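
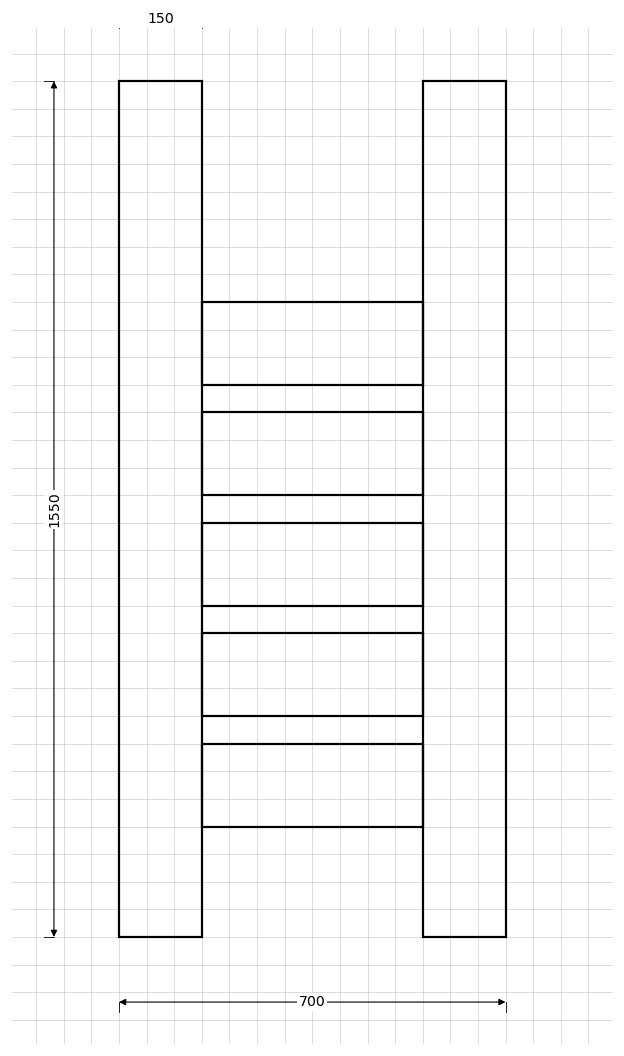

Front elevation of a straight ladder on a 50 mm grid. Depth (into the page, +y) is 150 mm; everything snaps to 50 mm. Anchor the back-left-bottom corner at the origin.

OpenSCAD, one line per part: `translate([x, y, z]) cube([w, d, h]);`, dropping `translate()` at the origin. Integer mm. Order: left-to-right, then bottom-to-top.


cube([150, 150, 1550]);
translate([150, 0, 200]) cube([400, 150, 150]);
translate([150, 0, 400]) cube([400, 150, 150]);
translate([150, 0, 600]) cube([400, 150, 150]);
translate([150, 0, 800]) cube([400, 150, 150]);
translate([150, 0, 1000]) cube([400, 150, 150]);
translate([550, 0, 0]) cube([150, 150, 1550]);


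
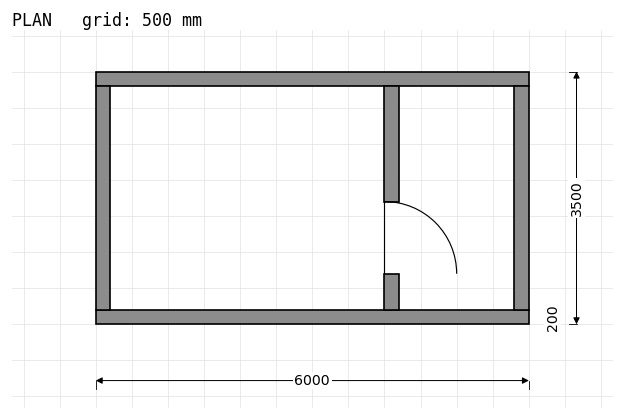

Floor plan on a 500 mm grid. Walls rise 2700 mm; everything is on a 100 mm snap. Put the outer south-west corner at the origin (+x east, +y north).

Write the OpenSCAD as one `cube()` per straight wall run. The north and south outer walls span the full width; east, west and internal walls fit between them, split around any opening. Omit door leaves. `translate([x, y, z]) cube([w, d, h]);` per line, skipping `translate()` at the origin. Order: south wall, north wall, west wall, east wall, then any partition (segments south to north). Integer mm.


cube([6000, 200, 2700]);
translate([0, 3300, 0]) cube([6000, 200, 2700]);
translate([0, 200, 0]) cube([200, 3100, 2700]);
translate([5800, 200, 0]) cube([200, 3100, 2700]);
translate([4000, 200, 0]) cube([200, 500, 2700]);
translate([4000, 1700, 0]) cube([200, 1600, 2700]);


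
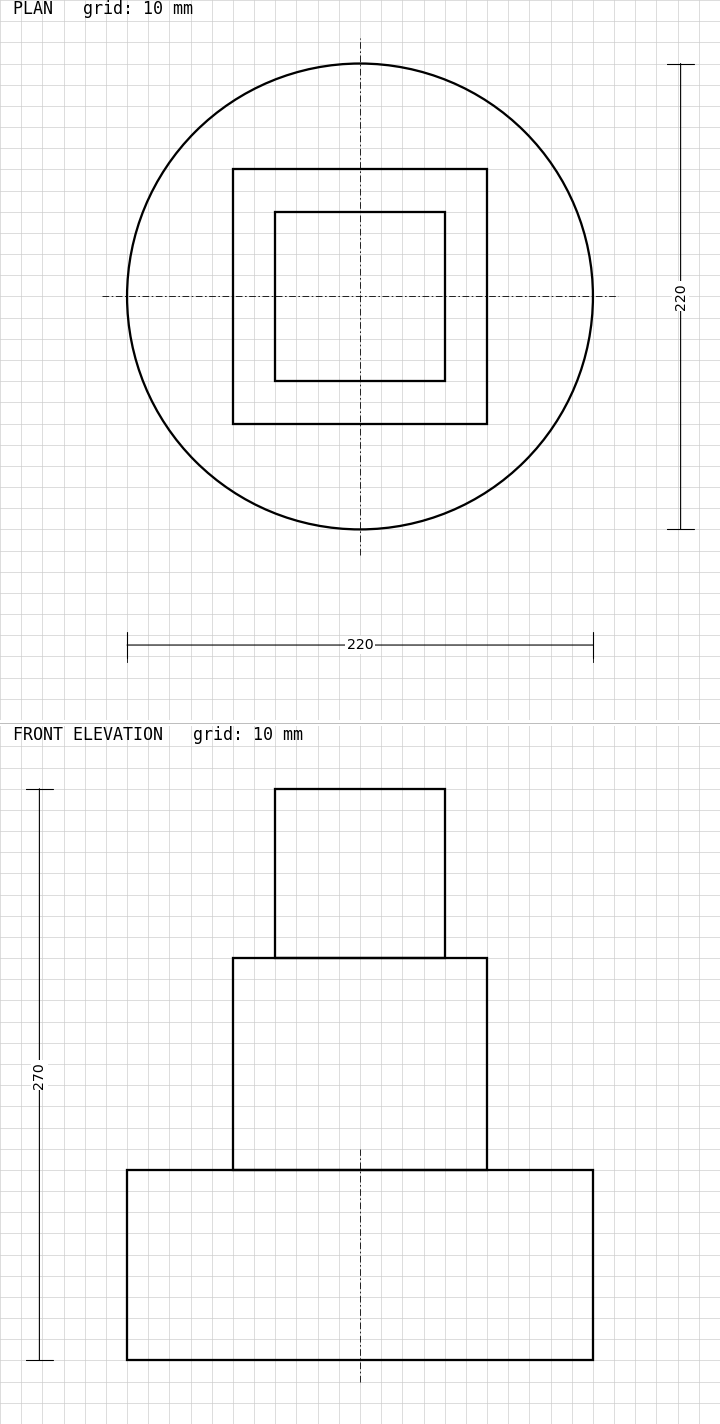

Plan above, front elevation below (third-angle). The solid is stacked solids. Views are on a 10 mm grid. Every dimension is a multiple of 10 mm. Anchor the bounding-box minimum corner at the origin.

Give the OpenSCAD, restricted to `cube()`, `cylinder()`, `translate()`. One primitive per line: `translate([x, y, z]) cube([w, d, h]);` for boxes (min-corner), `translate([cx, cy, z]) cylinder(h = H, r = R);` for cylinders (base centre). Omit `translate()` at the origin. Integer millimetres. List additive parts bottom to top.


translate([110, 110, 0]) cylinder(h = 90, r = 110);
translate([50, 50, 90]) cube([120, 120, 100]);
translate([70, 70, 190]) cube([80, 80, 80]);


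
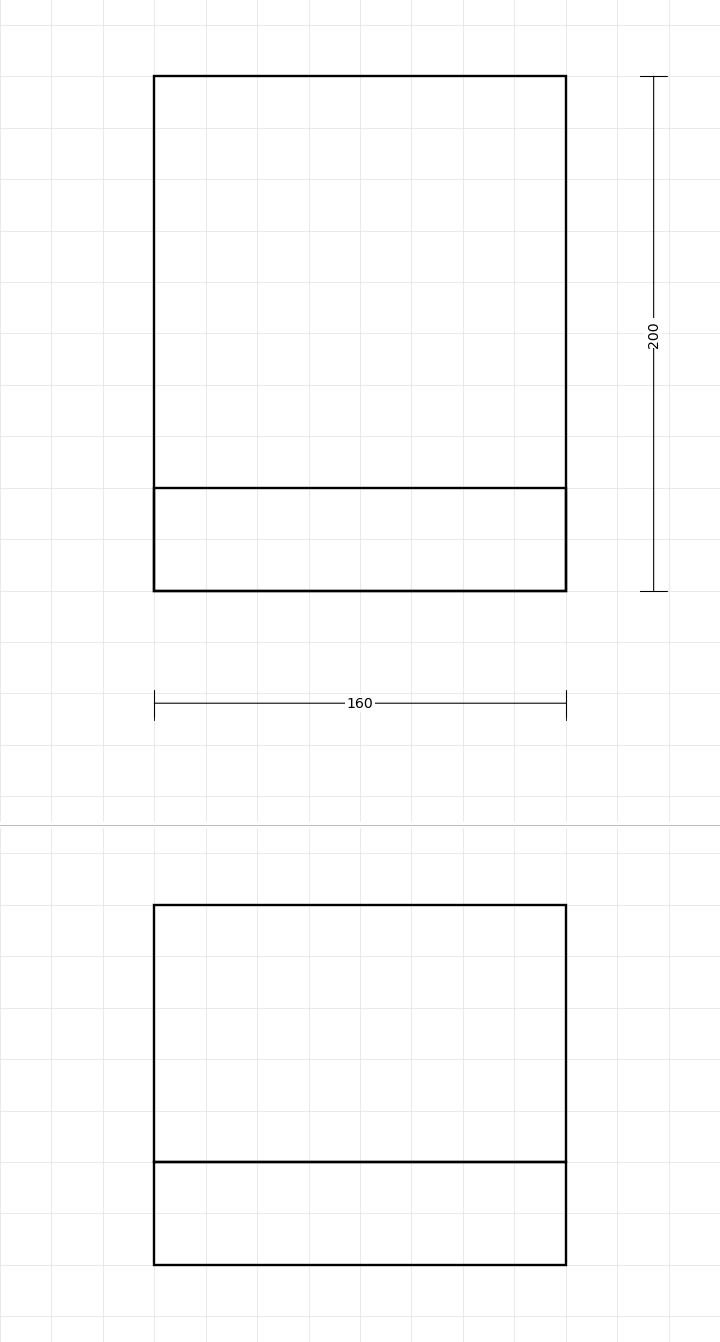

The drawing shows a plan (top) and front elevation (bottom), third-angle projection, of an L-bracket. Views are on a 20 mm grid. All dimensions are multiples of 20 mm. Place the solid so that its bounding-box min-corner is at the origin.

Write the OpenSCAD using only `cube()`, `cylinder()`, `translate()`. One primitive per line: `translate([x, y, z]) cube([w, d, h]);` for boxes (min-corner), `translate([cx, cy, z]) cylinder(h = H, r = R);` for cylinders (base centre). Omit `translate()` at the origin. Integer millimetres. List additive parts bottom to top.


cube([160, 200, 40]);
translate([0, 0, 40]) cube([160, 40, 100]);


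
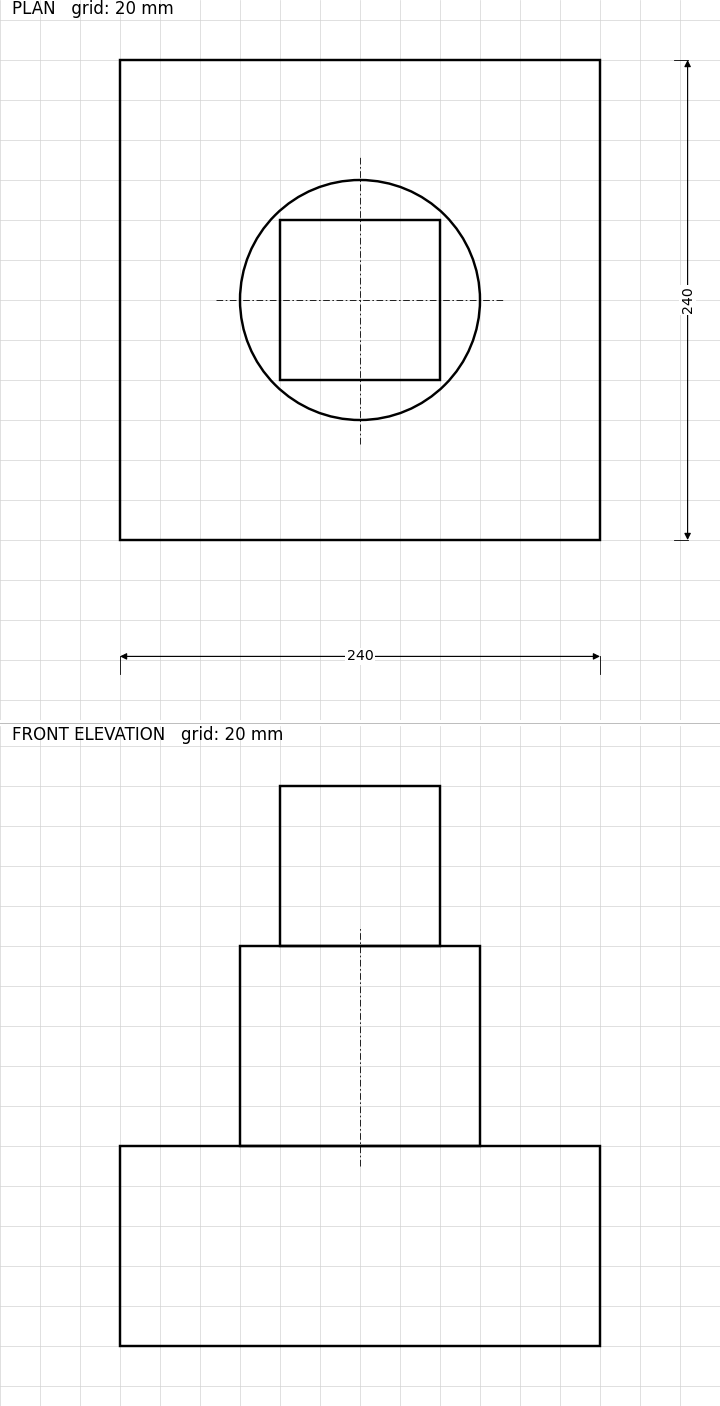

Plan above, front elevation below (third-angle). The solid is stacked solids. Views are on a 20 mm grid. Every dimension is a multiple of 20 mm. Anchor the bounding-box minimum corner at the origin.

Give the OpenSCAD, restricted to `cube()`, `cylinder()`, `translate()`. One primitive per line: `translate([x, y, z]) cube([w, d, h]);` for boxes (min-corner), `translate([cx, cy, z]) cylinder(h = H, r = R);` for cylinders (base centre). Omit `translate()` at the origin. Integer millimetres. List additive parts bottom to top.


cube([240, 240, 100]);
translate([120, 120, 100]) cylinder(h = 100, r = 60);
translate([80, 80, 200]) cube([80, 80, 80]);


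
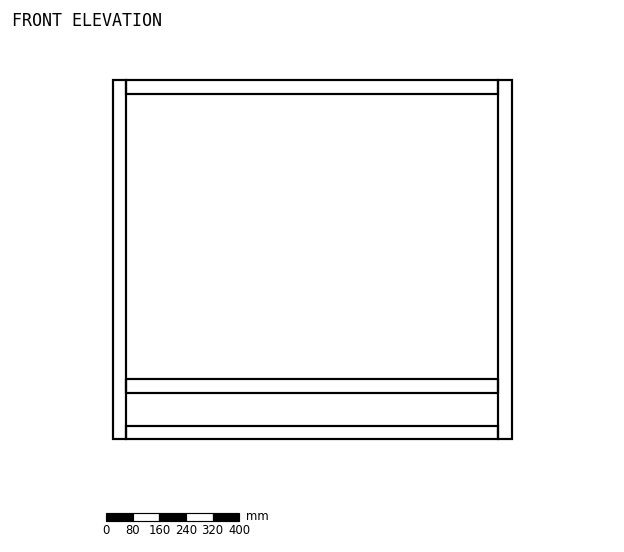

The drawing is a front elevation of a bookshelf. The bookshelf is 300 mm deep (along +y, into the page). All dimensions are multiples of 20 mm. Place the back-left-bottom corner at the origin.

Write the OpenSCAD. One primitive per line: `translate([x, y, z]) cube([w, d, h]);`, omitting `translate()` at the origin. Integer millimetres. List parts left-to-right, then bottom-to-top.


cube([40, 300, 1080]);
translate([40, 0, 0]) cube([1120, 300, 40]);
translate([40, 0, 140]) cube([1120, 300, 40]);
translate([40, 0, 1040]) cube([1120, 300, 40]);
translate([1160, 0, 0]) cube([40, 300, 1080]);


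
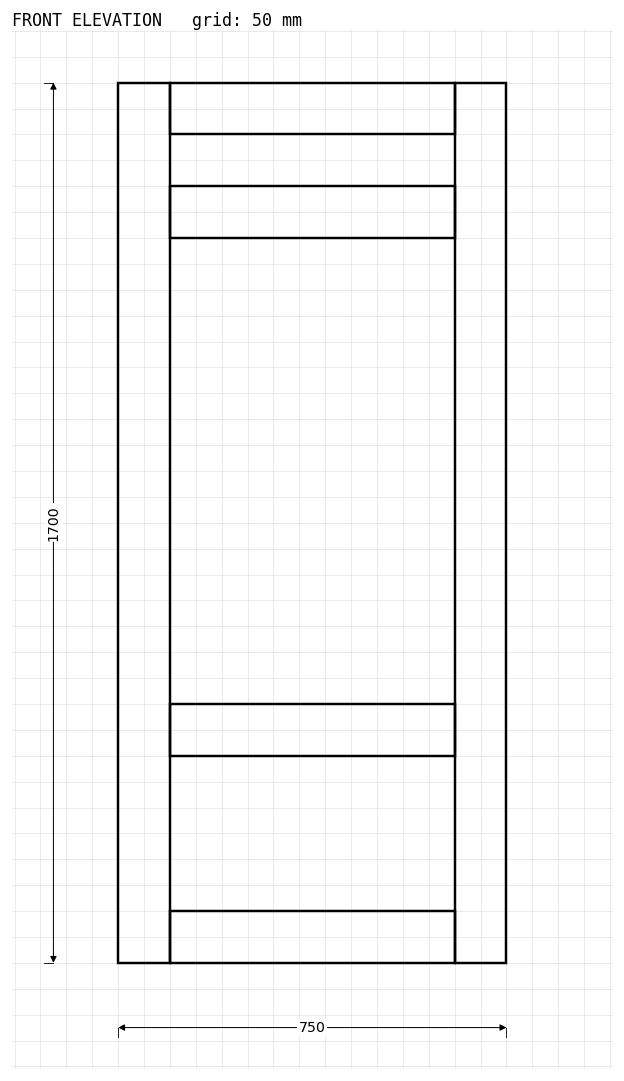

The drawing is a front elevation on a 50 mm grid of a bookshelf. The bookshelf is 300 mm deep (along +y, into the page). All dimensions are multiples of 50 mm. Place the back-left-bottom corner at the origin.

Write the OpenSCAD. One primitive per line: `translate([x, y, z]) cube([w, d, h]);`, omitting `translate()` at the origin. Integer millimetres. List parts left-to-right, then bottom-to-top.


cube([100, 300, 1700]);
translate([100, 0, 0]) cube([550, 300, 100]);
translate([100, 0, 400]) cube([550, 300, 100]);
translate([100, 0, 1400]) cube([550, 300, 100]);
translate([100, 0, 1600]) cube([550, 300, 100]);
translate([650, 0, 0]) cube([100, 300, 1700]);


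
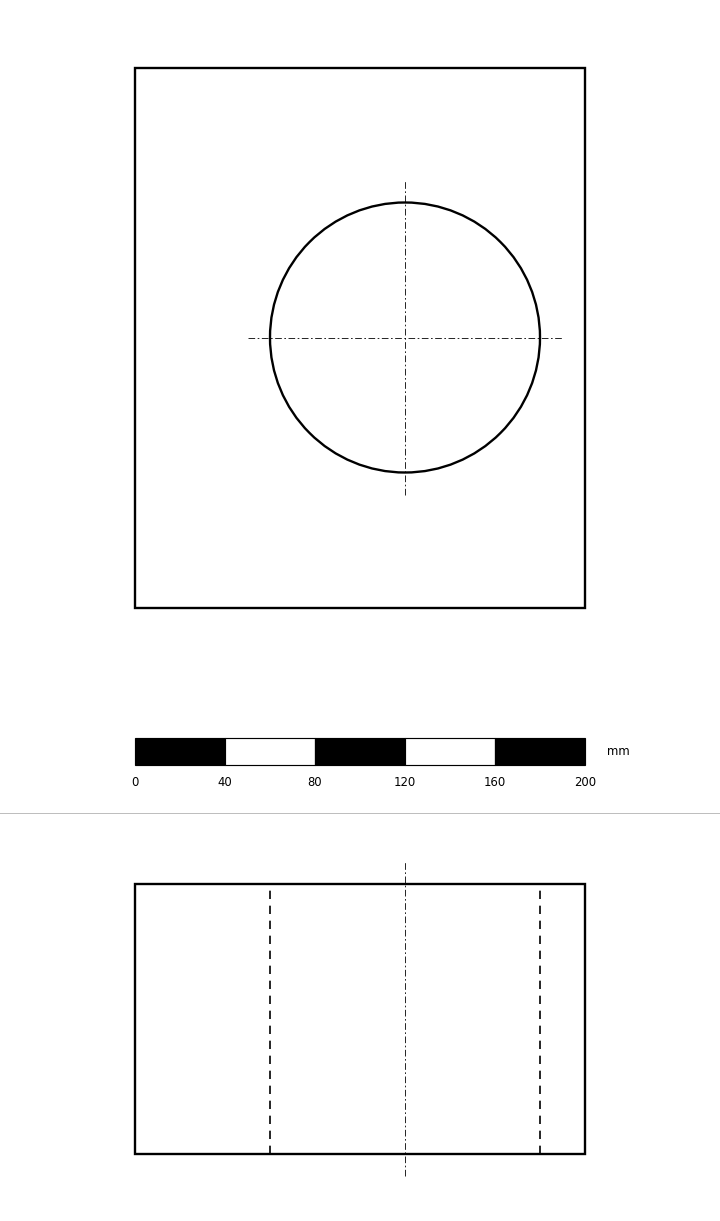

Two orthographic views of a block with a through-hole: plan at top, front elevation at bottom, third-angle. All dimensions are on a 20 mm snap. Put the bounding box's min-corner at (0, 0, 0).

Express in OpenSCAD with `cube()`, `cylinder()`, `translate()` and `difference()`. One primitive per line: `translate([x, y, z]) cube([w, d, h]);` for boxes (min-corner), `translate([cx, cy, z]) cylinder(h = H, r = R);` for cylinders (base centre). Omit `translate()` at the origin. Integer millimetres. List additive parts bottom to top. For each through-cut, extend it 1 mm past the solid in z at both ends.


difference() {
  cube([200, 240, 120]);
  translate([120, 120, -1]) cylinder(h = 122, r = 60);
}


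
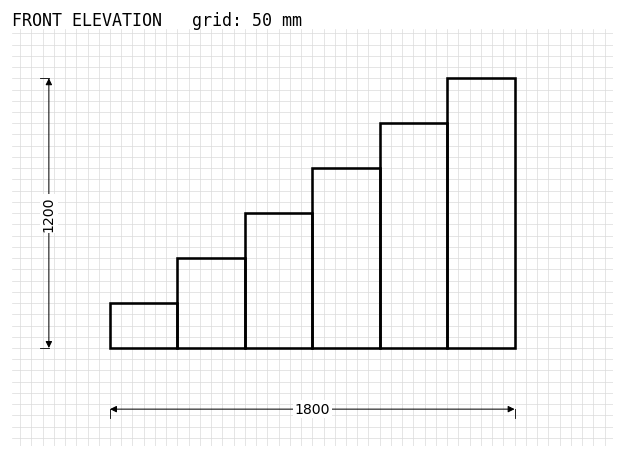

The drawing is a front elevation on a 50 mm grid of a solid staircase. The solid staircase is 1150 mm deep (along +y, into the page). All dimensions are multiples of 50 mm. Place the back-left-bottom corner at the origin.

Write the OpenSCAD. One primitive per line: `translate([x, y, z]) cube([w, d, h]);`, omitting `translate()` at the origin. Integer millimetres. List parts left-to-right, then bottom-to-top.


cube([300, 1150, 200]);
translate([300, 0, 0]) cube([300, 1150, 400]);
translate([600, 0, 0]) cube([300, 1150, 600]);
translate([900, 0, 0]) cube([300, 1150, 800]);
translate([1200, 0, 0]) cube([300, 1150, 1000]);
translate([1500, 0, 0]) cube([300, 1150, 1200]);


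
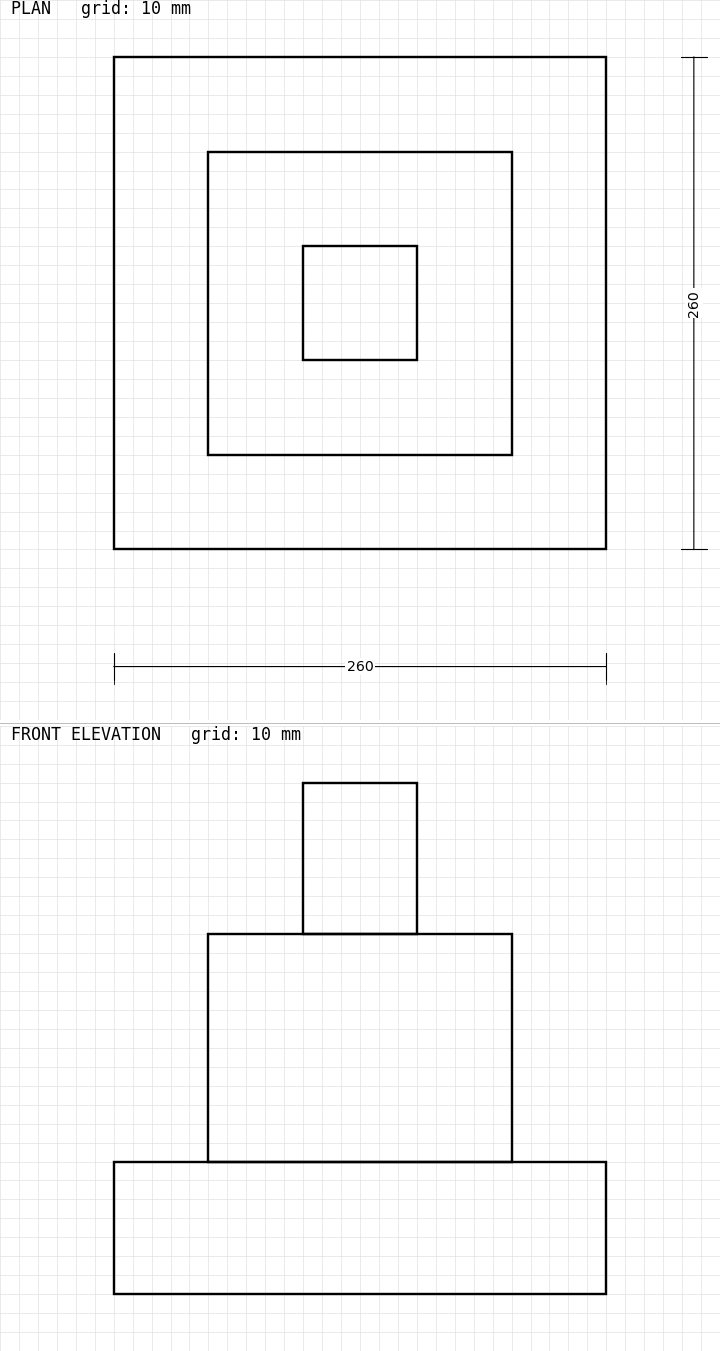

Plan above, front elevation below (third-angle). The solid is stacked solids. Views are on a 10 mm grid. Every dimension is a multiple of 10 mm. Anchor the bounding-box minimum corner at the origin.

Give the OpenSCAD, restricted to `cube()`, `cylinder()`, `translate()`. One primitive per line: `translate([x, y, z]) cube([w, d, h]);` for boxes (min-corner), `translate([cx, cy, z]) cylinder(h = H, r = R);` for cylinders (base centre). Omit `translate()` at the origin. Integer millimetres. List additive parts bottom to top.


cube([260, 260, 70]);
translate([50, 50, 70]) cube([160, 160, 120]);
translate([100, 100, 190]) cube([60, 60, 80]);


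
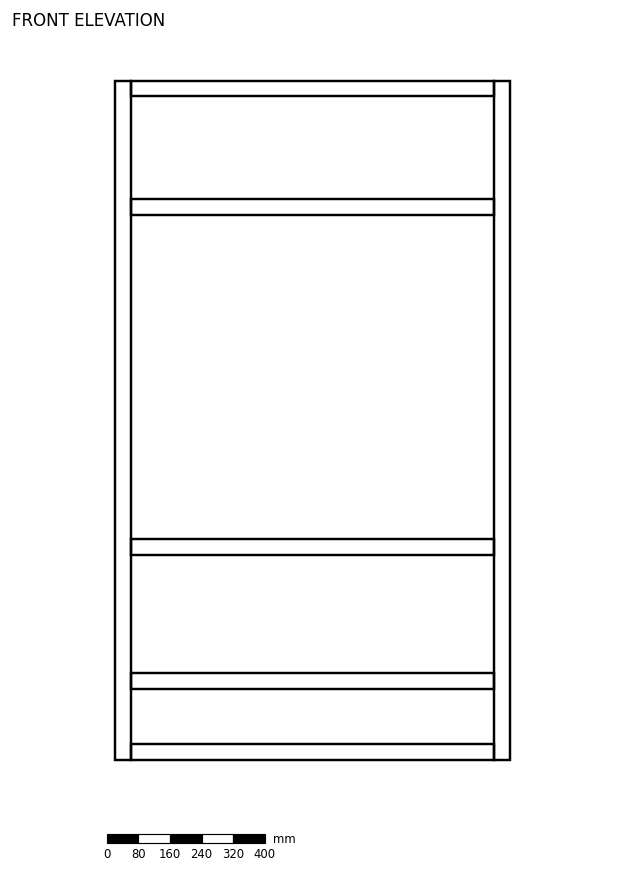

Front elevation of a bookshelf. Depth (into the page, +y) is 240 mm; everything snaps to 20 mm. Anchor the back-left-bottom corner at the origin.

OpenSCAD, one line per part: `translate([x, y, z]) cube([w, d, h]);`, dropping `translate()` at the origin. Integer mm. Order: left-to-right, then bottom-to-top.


cube([40, 240, 1720]);
translate([40, 0, 0]) cube([920, 240, 40]);
translate([40, 0, 180]) cube([920, 240, 40]);
translate([40, 0, 520]) cube([920, 240, 40]);
translate([40, 0, 1380]) cube([920, 240, 40]);
translate([40, 0, 1680]) cube([920, 240, 40]);
translate([960, 0, 0]) cube([40, 240, 1720]);


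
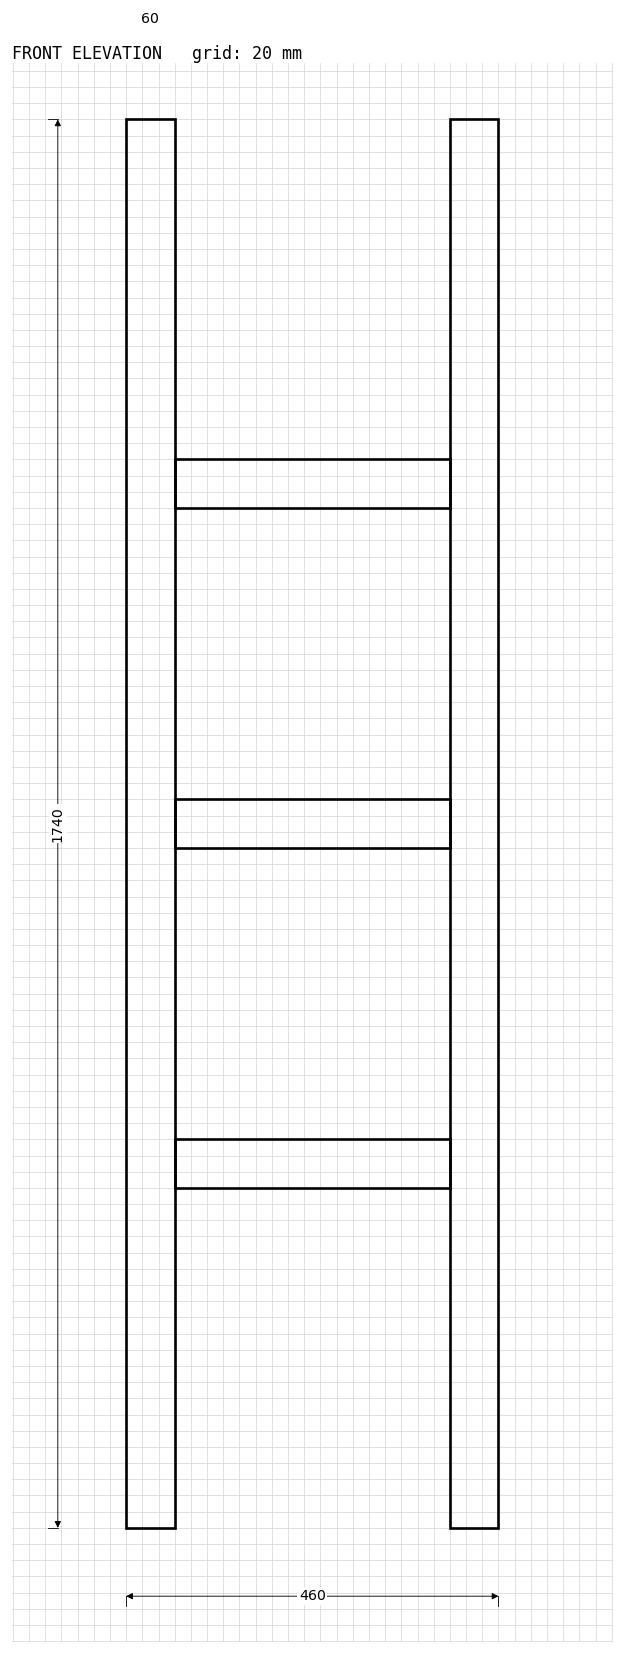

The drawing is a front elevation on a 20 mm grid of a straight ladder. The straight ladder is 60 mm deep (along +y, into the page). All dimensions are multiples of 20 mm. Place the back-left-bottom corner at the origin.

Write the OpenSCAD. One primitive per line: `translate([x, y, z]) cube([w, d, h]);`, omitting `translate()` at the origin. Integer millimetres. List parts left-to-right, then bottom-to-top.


cube([60, 60, 1740]);
translate([60, 0, 420]) cube([340, 60, 60]);
translate([60, 0, 840]) cube([340, 60, 60]);
translate([60, 0, 1260]) cube([340, 60, 60]);
translate([400, 0, 0]) cube([60, 60, 1740]);


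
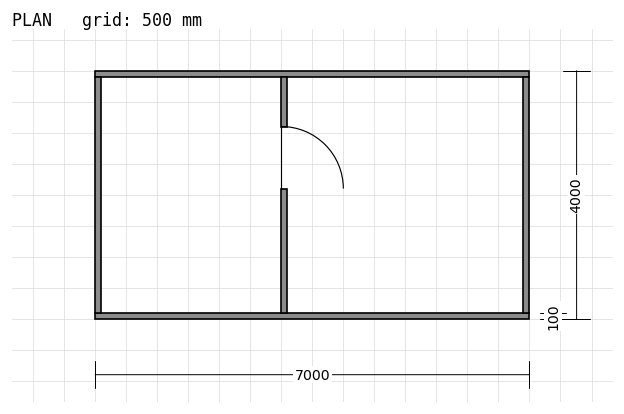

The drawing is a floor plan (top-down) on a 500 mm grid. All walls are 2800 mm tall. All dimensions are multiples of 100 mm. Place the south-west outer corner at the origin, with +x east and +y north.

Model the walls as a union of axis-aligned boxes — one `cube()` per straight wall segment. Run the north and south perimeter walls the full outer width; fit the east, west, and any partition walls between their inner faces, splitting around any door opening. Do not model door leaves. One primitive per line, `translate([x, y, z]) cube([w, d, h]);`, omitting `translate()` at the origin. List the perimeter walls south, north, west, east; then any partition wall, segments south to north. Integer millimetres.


cube([7000, 100, 2800]);
translate([0, 3900, 0]) cube([7000, 100, 2800]);
translate([0, 100, 0]) cube([100, 3800, 2800]);
translate([6900, 100, 0]) cube([100, 3800, 2800]);
translate([3000, 100, 0]) cube([100, 2000, 2800]);
translate([3000, 3100, 0]) cube([100, 800, 2800]);


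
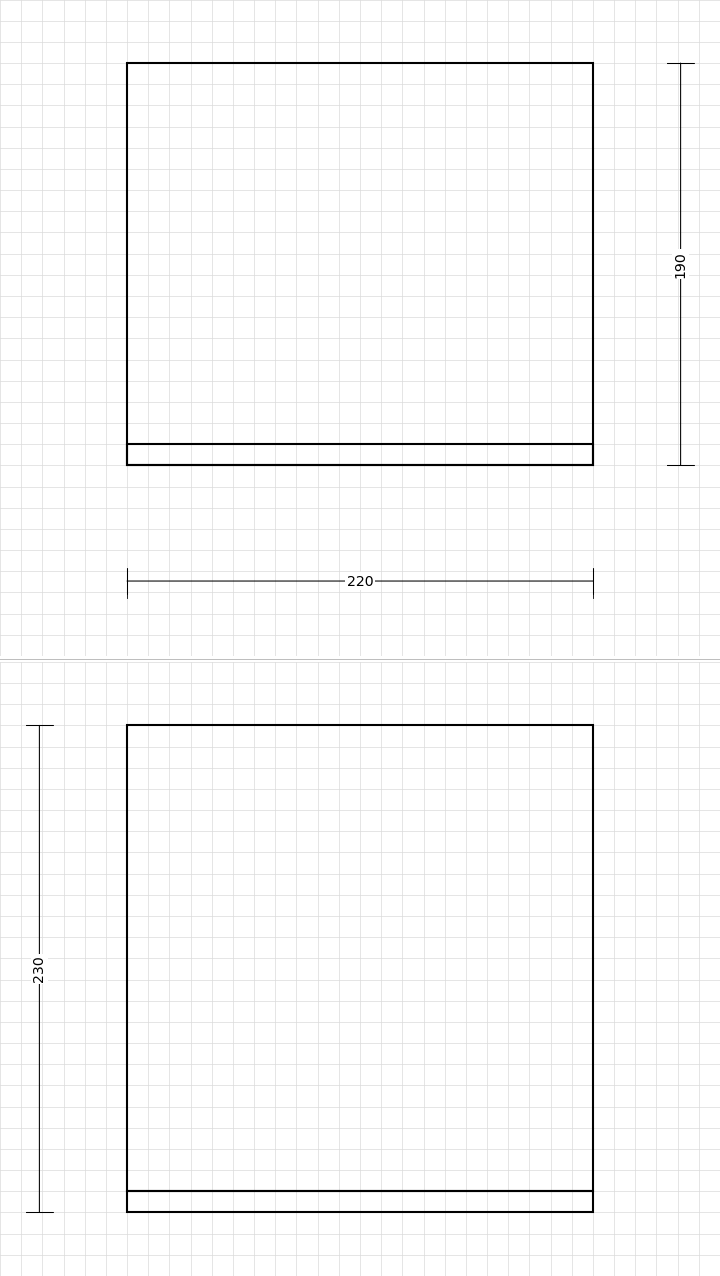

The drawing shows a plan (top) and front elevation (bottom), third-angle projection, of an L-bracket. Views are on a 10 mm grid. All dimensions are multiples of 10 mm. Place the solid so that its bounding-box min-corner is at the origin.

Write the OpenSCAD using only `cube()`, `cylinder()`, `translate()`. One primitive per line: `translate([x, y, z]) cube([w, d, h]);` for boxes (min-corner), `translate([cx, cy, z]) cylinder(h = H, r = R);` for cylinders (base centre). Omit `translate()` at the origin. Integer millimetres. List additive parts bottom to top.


cube([220, 190, 10]);
translate([0, 0, 10]) cube([220, 10, 220]);


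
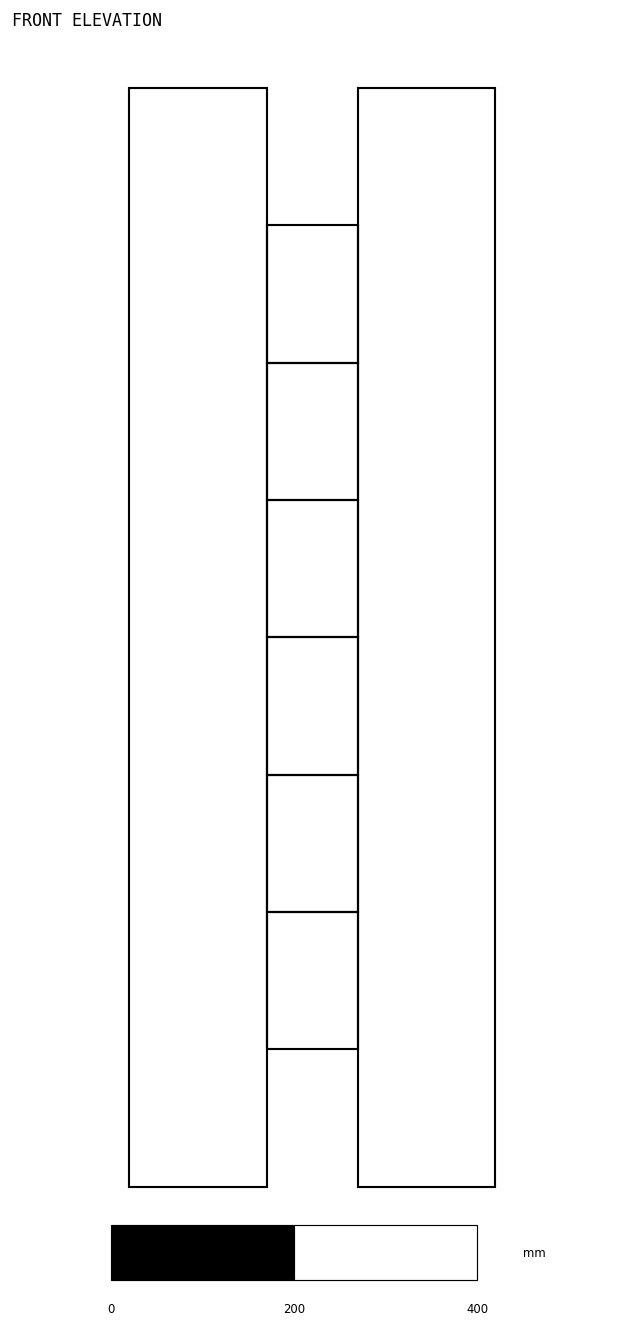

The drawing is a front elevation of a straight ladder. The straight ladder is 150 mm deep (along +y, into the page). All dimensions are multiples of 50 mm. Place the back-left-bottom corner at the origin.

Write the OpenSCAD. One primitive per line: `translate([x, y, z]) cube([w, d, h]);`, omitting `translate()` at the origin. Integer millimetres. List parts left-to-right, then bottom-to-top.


cube([150, 150, 1200]);
translate([150, 0, 150]) cube([100, 150, 150]);
translate([150, 0, 300]) cube([100, 150, 150]);
translate([150, 0, 450]) cube([100, 150, 150]);
translate([150, 0, 600]) cube([100, 150, 150]);
translate([150, 0, 750]) cube([100, 150, 150]);
translate([150, 0, 900]) cube([100, 150, 150]);
translate([250, 0, 0]) cube([150, 150, 1200]);


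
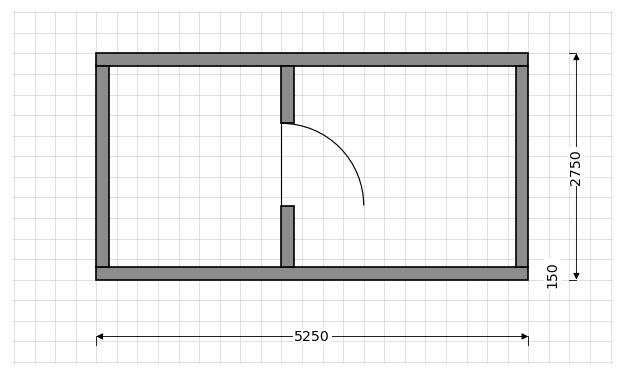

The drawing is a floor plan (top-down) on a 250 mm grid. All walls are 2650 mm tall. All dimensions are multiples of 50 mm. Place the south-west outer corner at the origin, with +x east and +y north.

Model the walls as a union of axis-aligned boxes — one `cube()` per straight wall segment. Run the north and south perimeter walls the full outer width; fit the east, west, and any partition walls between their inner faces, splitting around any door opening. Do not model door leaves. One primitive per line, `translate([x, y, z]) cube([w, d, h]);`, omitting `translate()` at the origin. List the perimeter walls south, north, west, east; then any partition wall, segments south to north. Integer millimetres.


cube([5250, 150, 2650]);
translate([0, 2600, 0]) cube([5250, 150, 2650]);
translate([0, 150, 0]) cube([150, 2450, 2650]);
translate([5100, 150, 0]) cube([150, 2450, 2650]);
translate([2250, 150, 0]) cube([150, 750, 2650]);
translate([2250, 1900, 0]) cube([150, 700, 2650]);


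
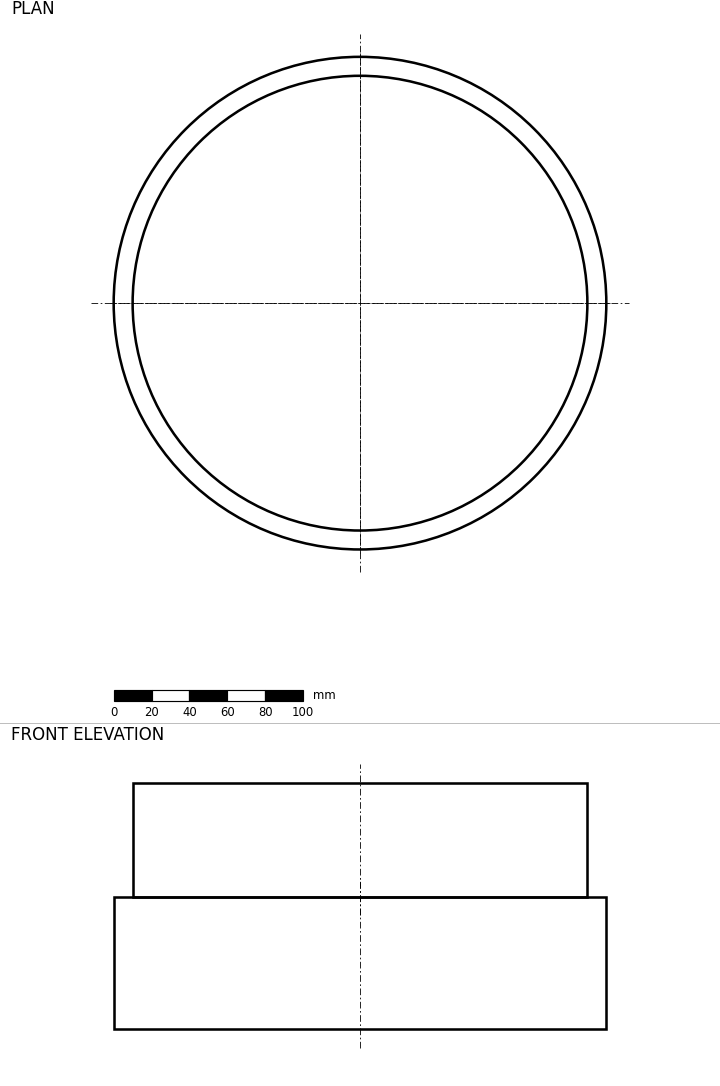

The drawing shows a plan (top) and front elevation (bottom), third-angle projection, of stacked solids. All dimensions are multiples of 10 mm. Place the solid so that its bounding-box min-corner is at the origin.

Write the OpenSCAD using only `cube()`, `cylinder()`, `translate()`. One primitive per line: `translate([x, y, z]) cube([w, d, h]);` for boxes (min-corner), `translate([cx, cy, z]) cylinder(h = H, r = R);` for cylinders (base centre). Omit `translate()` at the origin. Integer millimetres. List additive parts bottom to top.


translate([130, 130, 0]) cylinder(h = 70, r = 130);
translate([130, 130, 70]) cylinder(h = 60, r = 120);


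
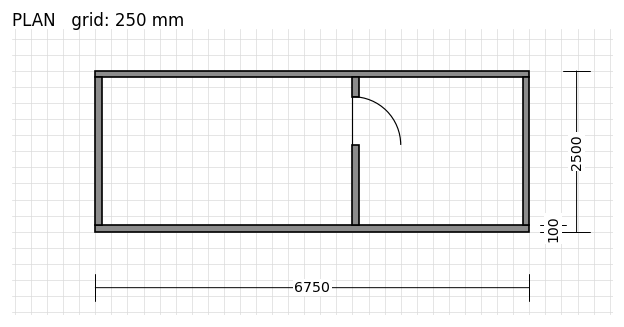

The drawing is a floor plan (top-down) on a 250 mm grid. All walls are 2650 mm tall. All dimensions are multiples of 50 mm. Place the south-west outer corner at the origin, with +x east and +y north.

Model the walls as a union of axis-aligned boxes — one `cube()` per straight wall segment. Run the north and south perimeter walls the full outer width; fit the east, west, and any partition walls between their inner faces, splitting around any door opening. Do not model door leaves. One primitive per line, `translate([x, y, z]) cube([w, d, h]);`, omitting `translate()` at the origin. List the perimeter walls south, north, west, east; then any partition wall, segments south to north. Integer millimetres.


cube([6750, 100, 2650]);
translate([0, 2400, 0]) cube([6750, 100, 2650]);
translate([0, 100, 0]) cube([100, 2300, 2650]);
translate([6650, 100, 0]) cube([100, 2300, 2650]);
translate([4000, 100, 0]) cube([100, 1250, 2650]);
translate([4000, 2100, 0]) cube([100, 300, 2650]);


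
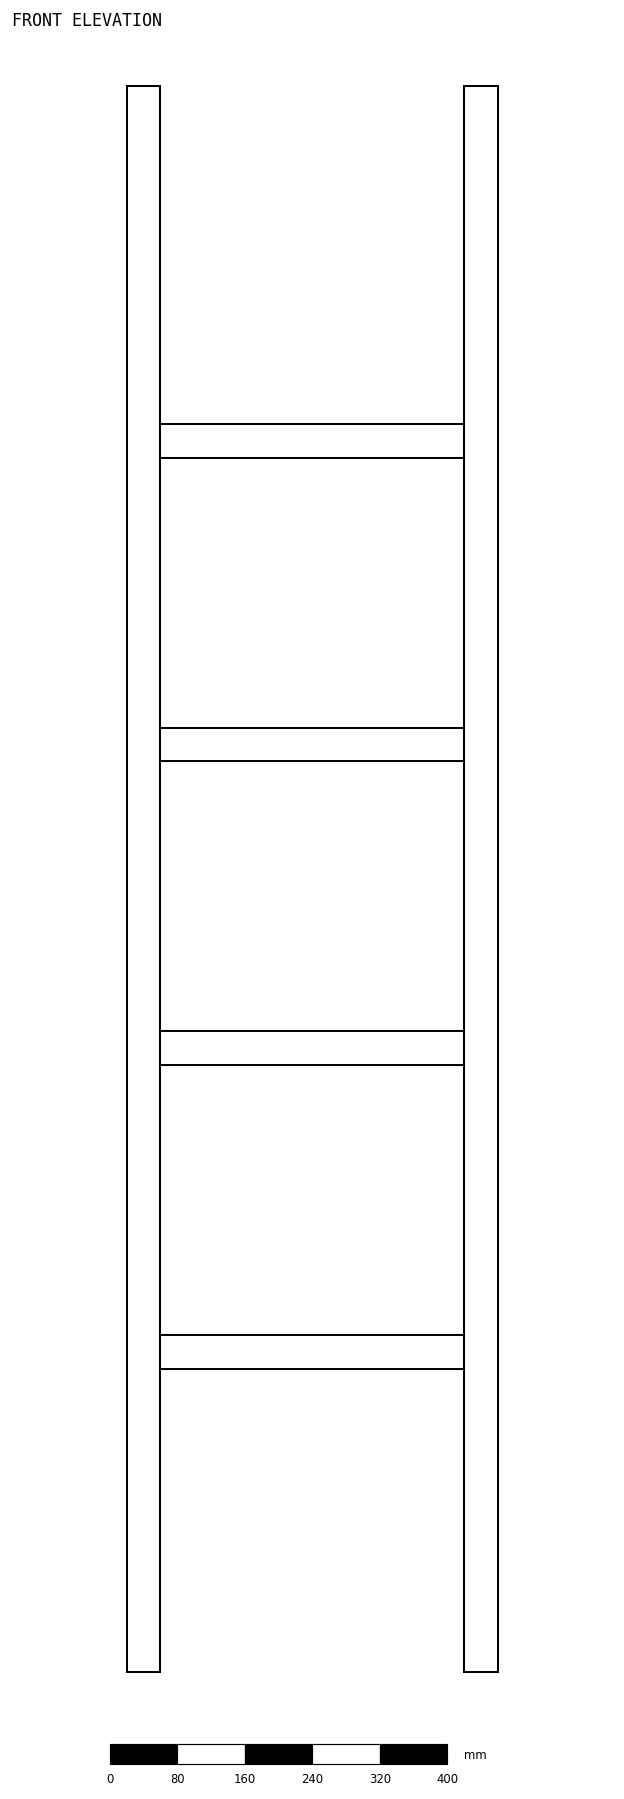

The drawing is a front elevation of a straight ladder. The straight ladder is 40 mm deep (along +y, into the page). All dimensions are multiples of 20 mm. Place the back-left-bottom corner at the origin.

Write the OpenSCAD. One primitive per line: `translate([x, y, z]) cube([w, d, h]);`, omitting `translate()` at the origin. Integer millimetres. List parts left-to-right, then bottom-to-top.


cube([40, 40, 1880]);
translate([40, 0, 360]) cube([360, 40, 40]);
translate([40, 0, 720]) cube([360, 40, 40]);
translate([40, 0, 1080]) cube([360, 40, 40]);
translate([40, 0, 1440]) cube([360, 40, 40]);
translate([400, 0, 0]) cube([40, 40, 1880]);


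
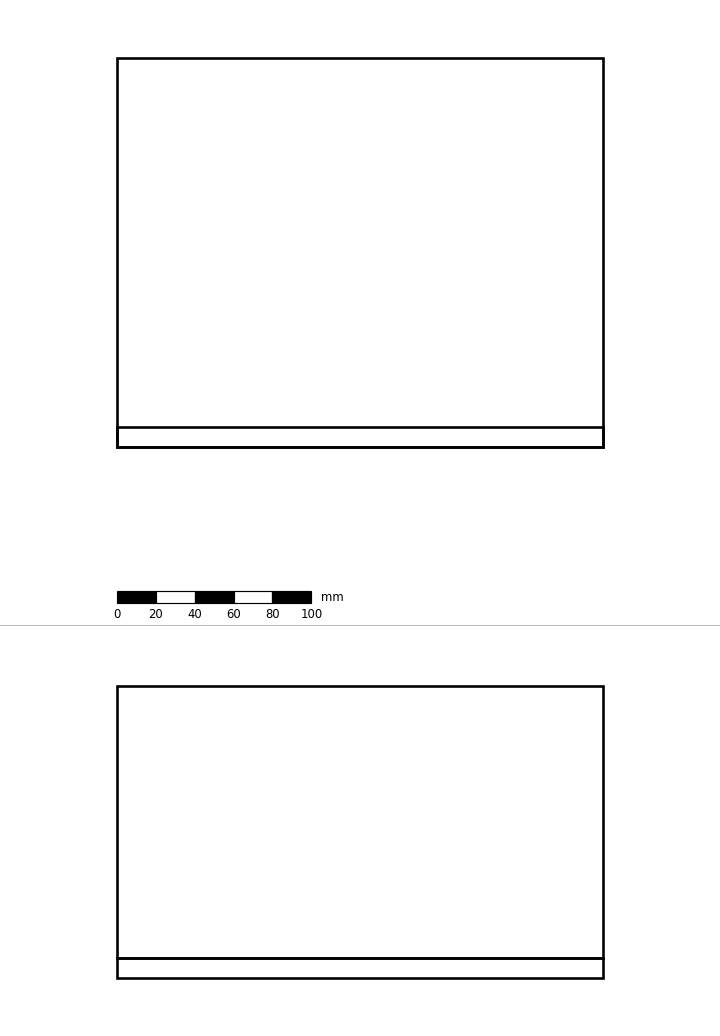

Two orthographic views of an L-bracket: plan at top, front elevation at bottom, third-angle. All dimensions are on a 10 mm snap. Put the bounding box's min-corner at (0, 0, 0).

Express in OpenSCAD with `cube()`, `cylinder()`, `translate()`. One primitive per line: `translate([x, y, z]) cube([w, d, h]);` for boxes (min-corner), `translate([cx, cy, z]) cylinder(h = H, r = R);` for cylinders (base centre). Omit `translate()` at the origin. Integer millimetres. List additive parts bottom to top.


cube([250, 200, 10]);
translate([0, 0, 10]) cube([250, 10, 140]);


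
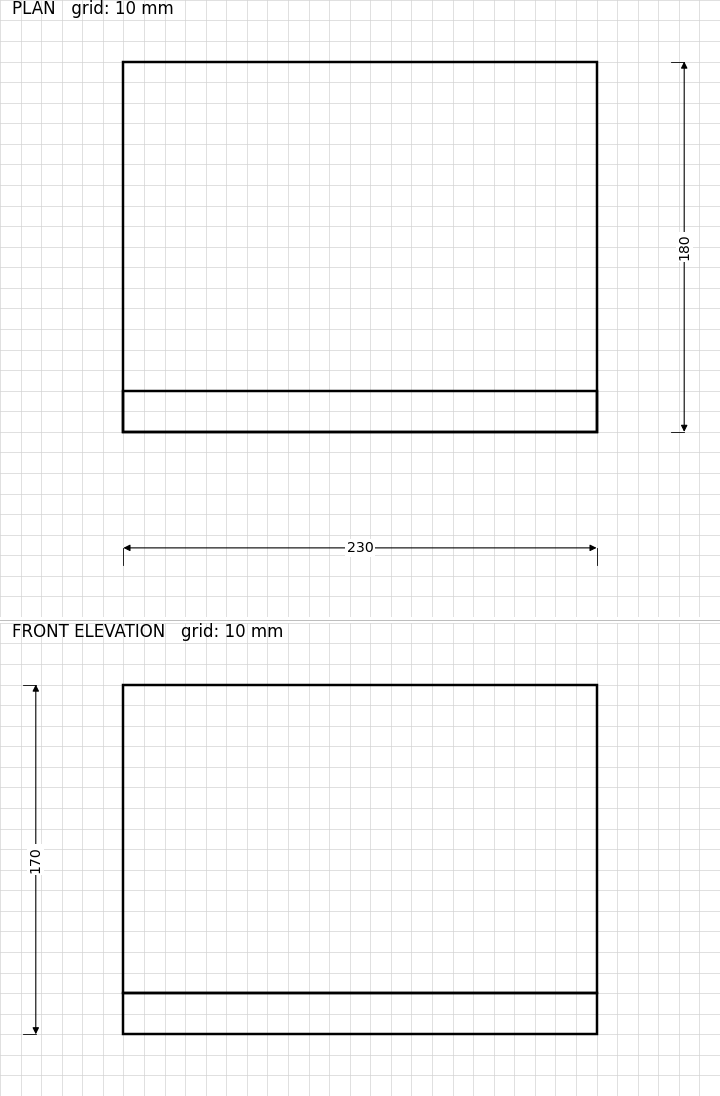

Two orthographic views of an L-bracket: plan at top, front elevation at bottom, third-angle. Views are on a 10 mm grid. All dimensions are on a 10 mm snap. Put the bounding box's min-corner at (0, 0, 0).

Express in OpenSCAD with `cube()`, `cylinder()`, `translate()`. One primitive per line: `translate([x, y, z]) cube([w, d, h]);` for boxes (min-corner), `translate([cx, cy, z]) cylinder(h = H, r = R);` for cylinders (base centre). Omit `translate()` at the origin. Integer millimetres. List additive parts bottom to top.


cube([230, 180, 20]);
translate([0, 0, 20]) cube([230, 20, 150]);


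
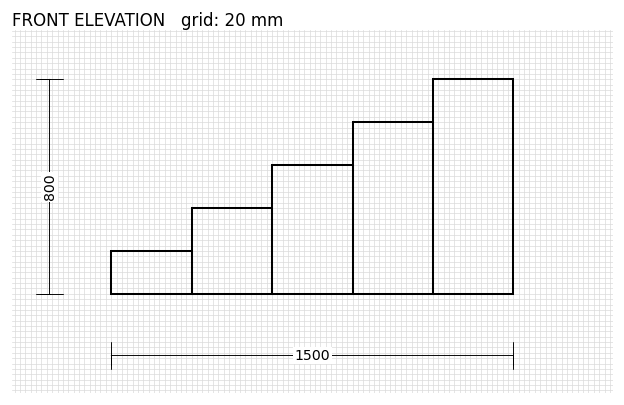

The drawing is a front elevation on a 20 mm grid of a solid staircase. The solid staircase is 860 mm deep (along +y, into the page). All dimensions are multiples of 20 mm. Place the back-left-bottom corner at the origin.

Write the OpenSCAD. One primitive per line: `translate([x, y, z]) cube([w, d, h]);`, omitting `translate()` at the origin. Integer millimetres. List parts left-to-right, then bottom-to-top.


cube([300, 860, 160]);
translate([300, 0, 0]) cube([300, 860, 320]);
translate([600, 0, 0]) cube([300, 860, 480]);
translate([900, 0, 0]) cube([300, 860, 640]);
translate([1200, 0, 0]) cube([300, 860, 800]);


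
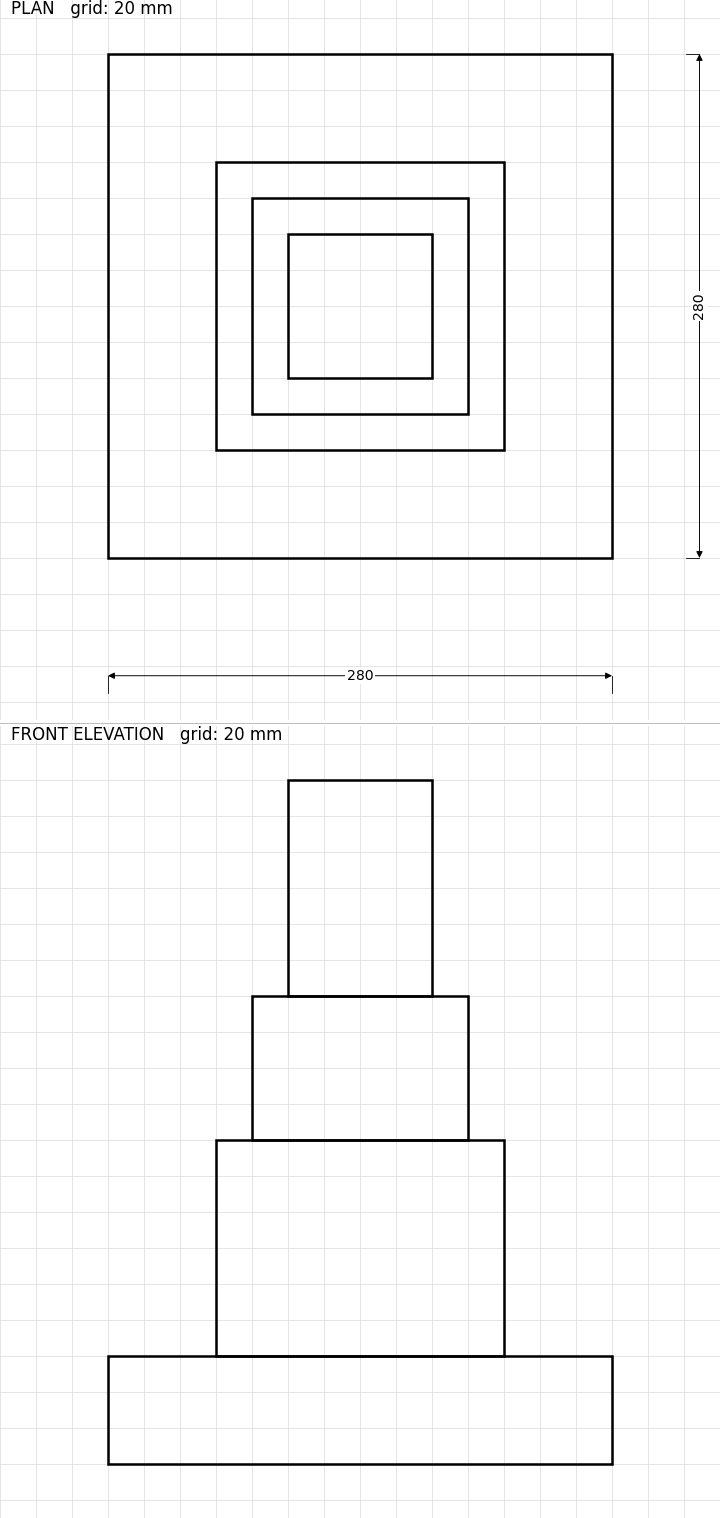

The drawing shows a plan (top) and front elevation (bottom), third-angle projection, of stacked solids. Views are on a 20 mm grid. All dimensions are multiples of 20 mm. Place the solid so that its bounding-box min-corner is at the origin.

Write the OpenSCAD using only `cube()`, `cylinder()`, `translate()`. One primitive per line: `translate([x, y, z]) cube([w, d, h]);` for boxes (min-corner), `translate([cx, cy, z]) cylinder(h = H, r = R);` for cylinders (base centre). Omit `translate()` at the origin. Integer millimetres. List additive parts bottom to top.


cube([280, 280, 60]);
translate([60, 60, 60]) cube([160, 160, 120]);
translate([80, 80, 180]) cube([120, 120, 80]);
translate([100, 100, 260]) cube([80, 80, 120]);


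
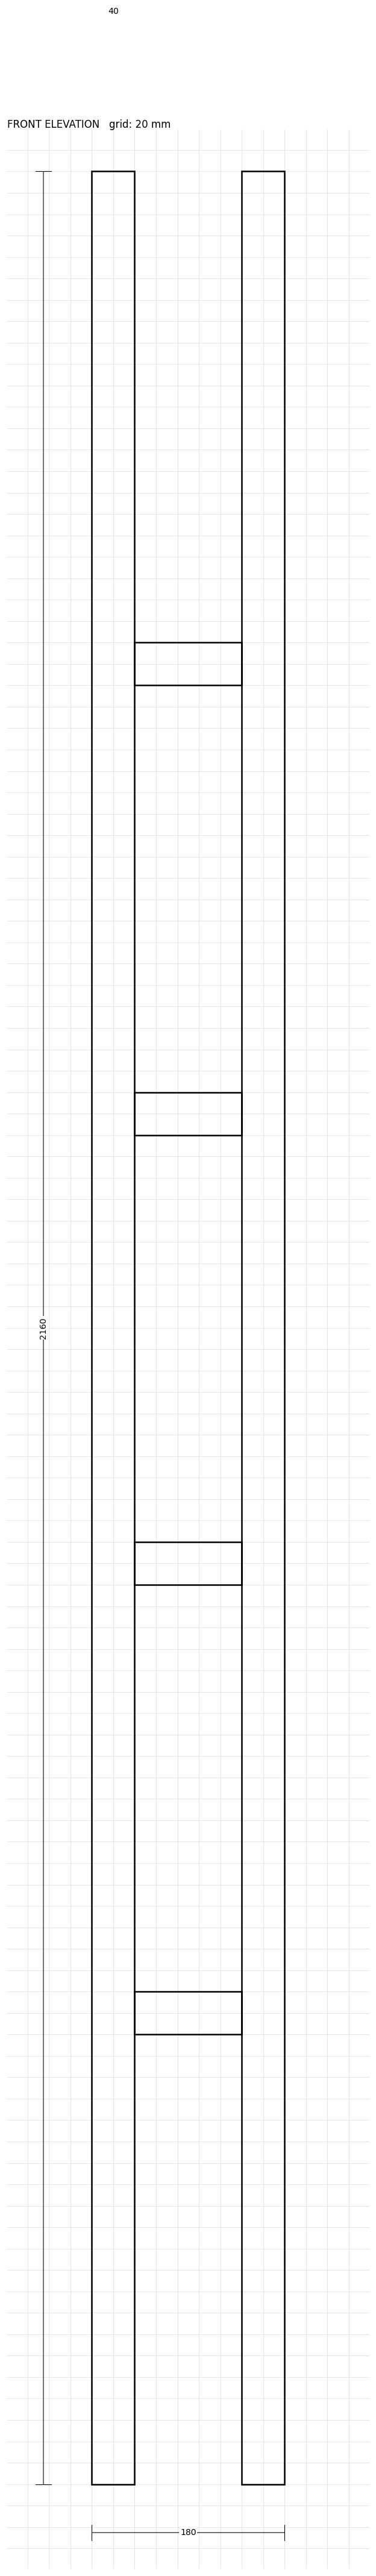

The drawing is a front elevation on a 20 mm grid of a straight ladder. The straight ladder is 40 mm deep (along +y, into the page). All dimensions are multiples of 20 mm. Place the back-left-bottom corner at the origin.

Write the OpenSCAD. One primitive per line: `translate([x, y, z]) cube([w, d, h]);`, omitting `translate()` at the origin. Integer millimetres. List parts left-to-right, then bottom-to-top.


cube([40, 40, 2160]);
translate([40, 0, 420]) cube([100, 40, 40]);
translate([40, 0, 840]) cube([100, 40, 40]);
translate([40, 0, 1260]) cube([100, 40, 40]);
translate([40, 0, 1680]) cube([100, 40, 40]);
translate([140, 0, 0]) cube([40, 40, 2160]);


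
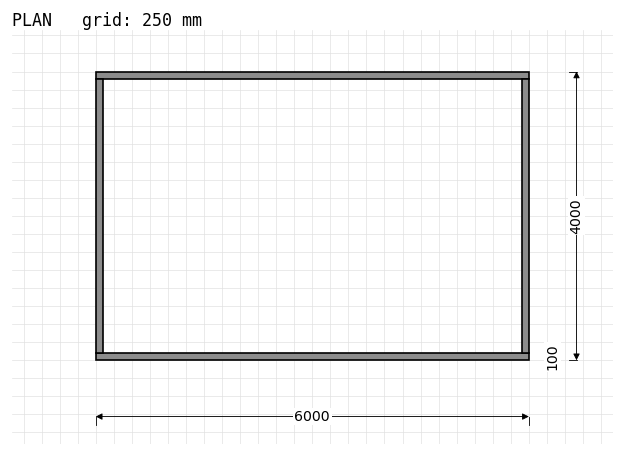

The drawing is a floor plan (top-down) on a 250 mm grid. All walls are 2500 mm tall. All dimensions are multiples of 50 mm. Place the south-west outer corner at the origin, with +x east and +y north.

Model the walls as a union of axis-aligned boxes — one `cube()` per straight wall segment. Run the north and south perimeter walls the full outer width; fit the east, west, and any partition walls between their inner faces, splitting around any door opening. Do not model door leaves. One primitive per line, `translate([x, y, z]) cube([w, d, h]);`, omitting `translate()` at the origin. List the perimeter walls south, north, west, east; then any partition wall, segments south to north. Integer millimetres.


cube([6000, 100, 2500]);
translate([0, 3900, 0]) cube([6000, 100, 2500]);
translate([0, 100, 0]) cube([100, 3800, 2500]);
translate([5900, 100, 0]) cube([100, 3800, 2500]);


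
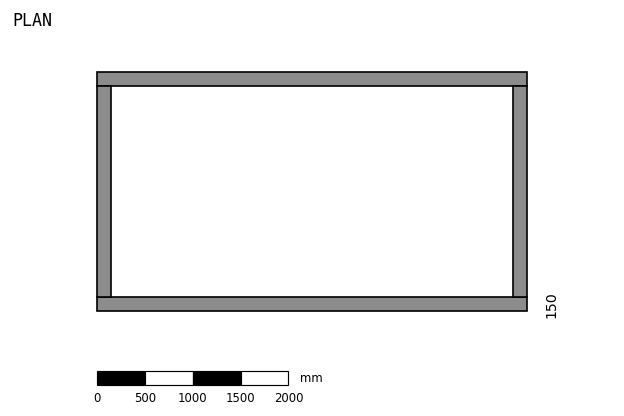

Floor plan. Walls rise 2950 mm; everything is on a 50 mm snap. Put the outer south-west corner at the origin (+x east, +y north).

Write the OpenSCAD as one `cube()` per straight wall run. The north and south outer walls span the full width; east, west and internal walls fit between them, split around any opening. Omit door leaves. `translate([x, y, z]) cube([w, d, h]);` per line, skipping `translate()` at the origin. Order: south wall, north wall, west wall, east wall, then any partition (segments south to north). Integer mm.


cube([4500, 150, 2950]);
translate([0, 2350, 0]) cube([4500, 150, 2950]);
translate([0, 150, 0]) cube([150, 2200, 2950]);
translate([4350, 150, 0]) cube([150, 2200, 2950]);


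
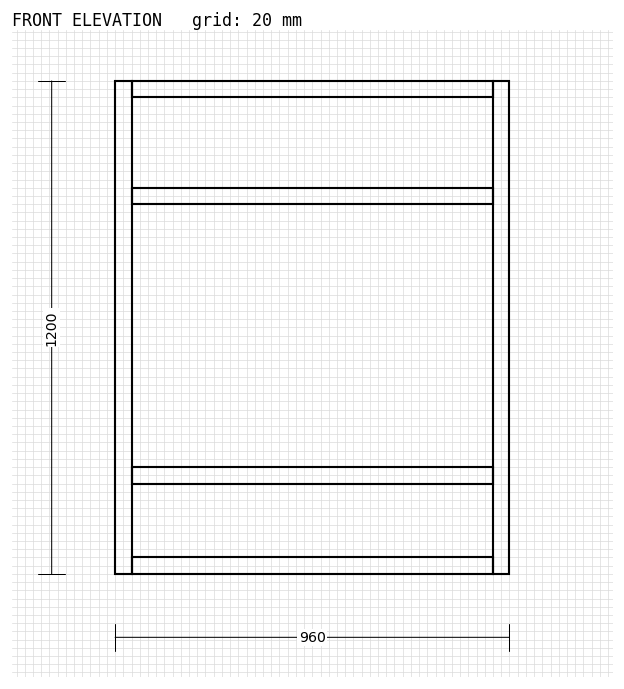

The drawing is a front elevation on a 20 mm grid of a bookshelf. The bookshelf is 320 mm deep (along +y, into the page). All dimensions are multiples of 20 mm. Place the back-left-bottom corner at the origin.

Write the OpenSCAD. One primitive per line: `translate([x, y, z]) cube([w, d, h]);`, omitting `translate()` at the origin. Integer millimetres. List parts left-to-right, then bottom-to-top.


cube([40, 320, 1200]);
translate([40, 0, 0]) cube([880, 320, 40]);
translate([40, 0, 220]) cube([880, 320, 40]);
translate([40, 0, 900]) cube([880, 320, 40]);
translate([40, 0, 1160]) cube([880, 320, 40]);
translate([920, 0, 0]) cube([40, 320, 1200]);


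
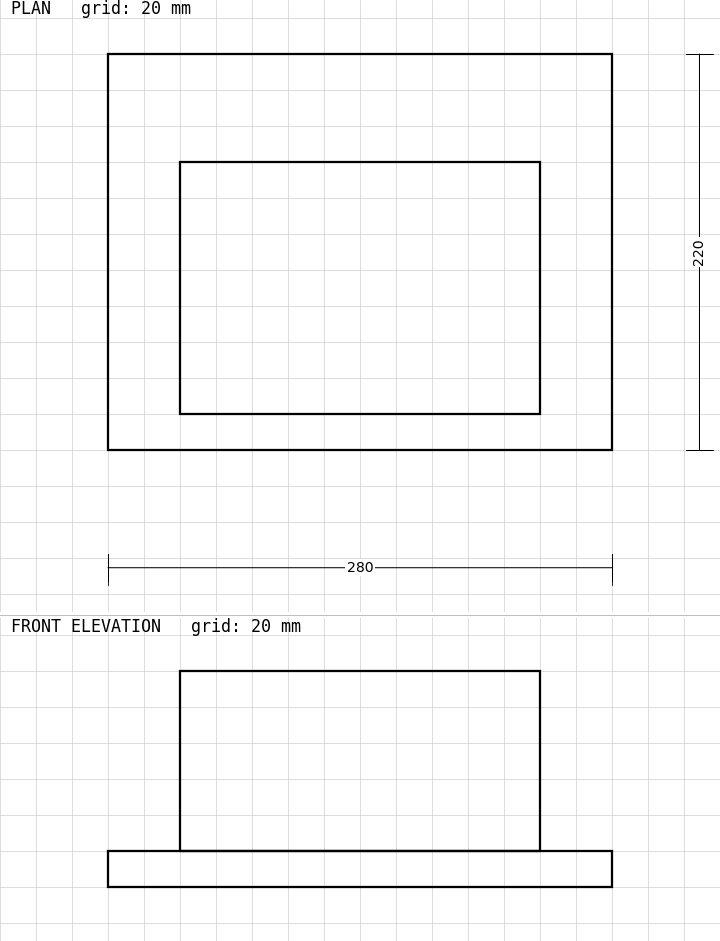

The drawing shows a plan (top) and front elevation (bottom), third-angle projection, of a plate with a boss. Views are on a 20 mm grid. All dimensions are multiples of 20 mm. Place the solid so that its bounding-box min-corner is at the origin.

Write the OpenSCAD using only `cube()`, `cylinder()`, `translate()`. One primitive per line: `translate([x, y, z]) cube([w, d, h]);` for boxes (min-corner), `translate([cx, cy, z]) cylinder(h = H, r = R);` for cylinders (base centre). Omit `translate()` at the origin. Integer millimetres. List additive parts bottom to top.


cube([280, 220, 20]);
translate([40, 20, 20]) cube([200, 140, 100]);


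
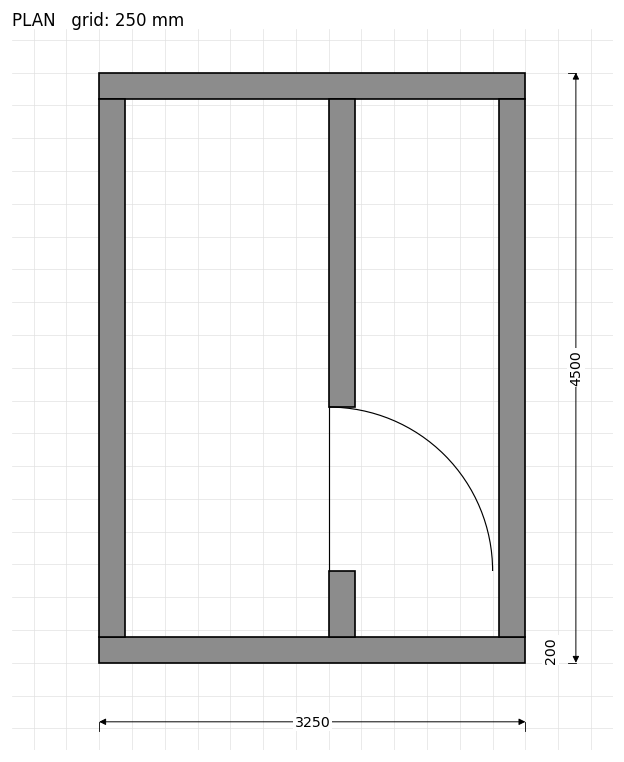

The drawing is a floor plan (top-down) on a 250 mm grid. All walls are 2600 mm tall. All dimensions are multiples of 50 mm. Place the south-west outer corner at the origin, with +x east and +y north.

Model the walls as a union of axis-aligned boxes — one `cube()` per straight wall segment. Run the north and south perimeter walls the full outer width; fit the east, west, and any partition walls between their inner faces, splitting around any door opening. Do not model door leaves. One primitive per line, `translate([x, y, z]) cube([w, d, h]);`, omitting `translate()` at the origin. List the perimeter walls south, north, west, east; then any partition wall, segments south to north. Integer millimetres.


cube([3250, 200, 2600]);
translate([0, 4300, 0]) cube([3250, 200, 2600]);
translate([0, 200, 0]) cube([200, 4100, 2600]);
translate([3050, 200, 0]) cube([200, 4100, 2600]);
translate([1750, 200, 0]) cube([200, 500, 2600]);
translate([1750, 1950, 0]) cube([200, 2350, 2600]);


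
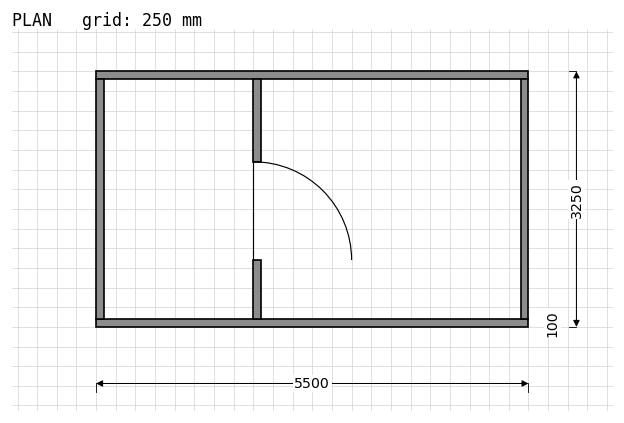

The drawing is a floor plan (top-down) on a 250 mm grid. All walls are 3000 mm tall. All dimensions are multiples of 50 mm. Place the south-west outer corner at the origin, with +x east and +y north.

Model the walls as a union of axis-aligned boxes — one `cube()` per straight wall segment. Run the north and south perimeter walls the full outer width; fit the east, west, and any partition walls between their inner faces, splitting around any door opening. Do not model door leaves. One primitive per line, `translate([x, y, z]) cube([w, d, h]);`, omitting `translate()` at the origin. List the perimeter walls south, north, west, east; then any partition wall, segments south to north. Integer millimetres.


cube([5500, 100, 3000]);
translate([0, 3150, 0]) cube([5500, 100, 3000]);
translate([0, 100, 0]) cube([100, 3050, 3000]);
translate([5400, 100, 0]) cube([100, 3050, 3000]);
translate([2000, 100, 0]) cube([100, 750, 3000]);
translate([2000, 2100, 0]) cube([100, 1050, 3000]);


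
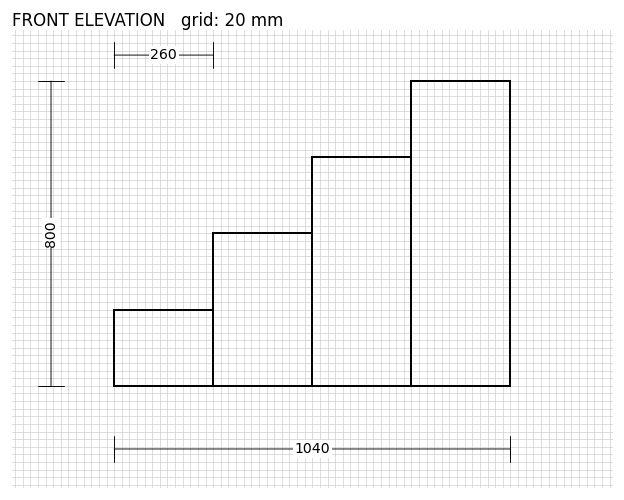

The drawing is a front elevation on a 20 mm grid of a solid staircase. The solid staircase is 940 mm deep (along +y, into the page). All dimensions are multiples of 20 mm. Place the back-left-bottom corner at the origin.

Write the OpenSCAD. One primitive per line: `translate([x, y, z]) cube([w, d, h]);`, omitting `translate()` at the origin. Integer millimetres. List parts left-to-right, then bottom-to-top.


cube([260, 940, 200]);
translate([260, 0, 0]) cube([260, 940, 400]);
translate([520, 0, 0]) cube([260, 940, 600]);
translate([780, 0, 0]) cube([260, 940, 800]);


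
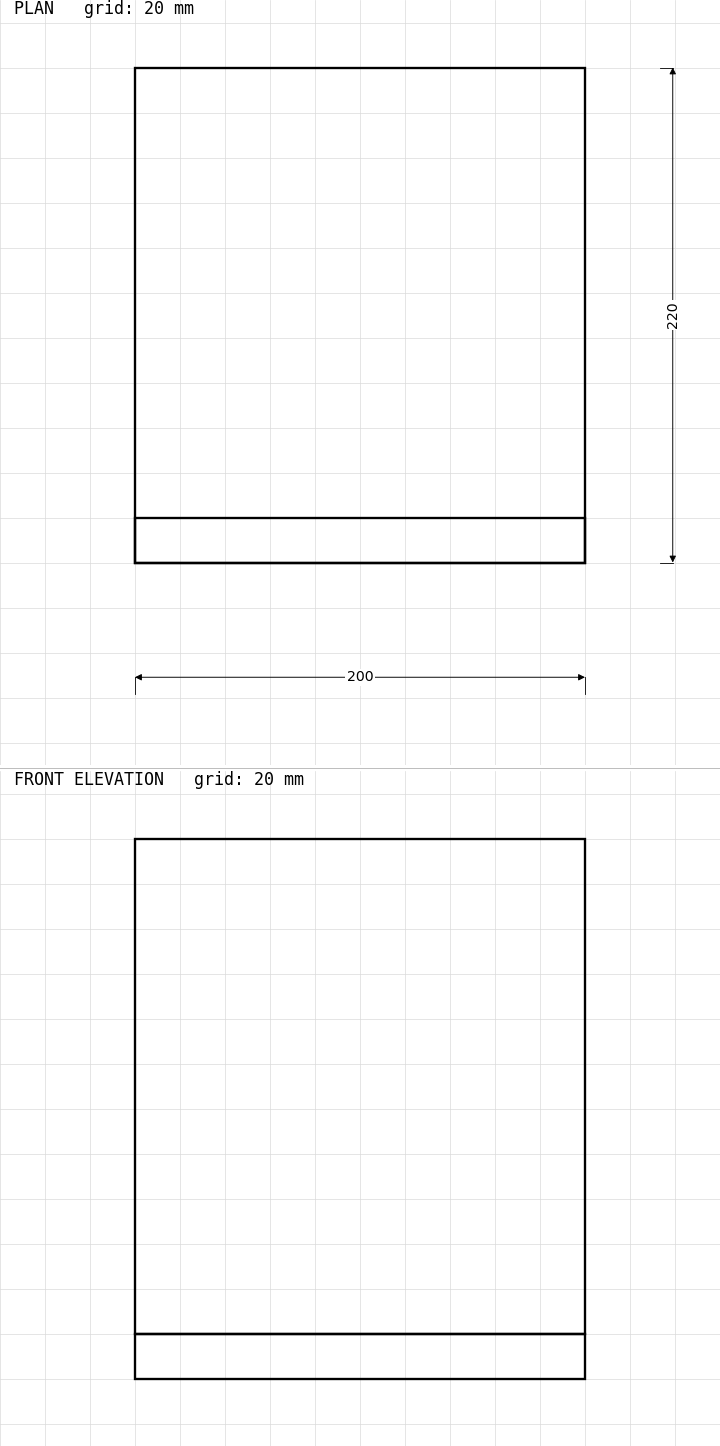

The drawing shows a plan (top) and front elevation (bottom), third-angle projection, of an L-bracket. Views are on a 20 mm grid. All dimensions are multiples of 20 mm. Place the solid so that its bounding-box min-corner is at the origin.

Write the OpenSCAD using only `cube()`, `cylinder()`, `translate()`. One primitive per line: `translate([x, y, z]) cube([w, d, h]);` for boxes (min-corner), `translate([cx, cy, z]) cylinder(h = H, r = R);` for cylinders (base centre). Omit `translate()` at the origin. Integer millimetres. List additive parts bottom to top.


cube([200, 220, 20]);
translate([0, 0, 20]) cube([200, 20, 220]);


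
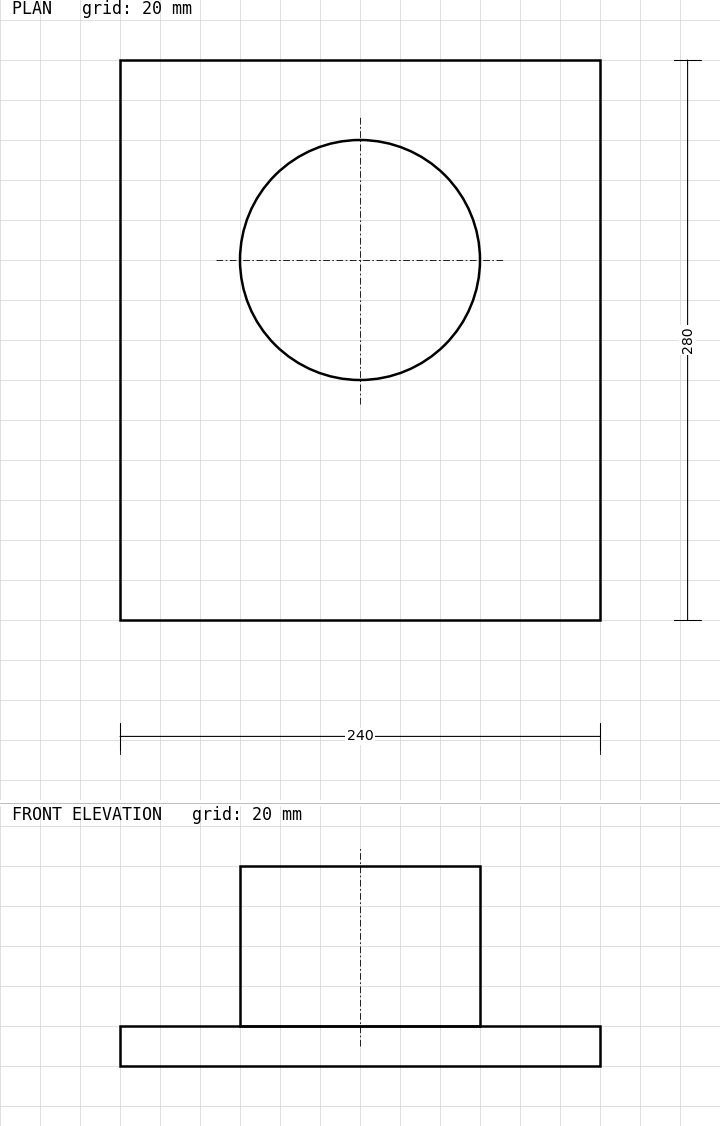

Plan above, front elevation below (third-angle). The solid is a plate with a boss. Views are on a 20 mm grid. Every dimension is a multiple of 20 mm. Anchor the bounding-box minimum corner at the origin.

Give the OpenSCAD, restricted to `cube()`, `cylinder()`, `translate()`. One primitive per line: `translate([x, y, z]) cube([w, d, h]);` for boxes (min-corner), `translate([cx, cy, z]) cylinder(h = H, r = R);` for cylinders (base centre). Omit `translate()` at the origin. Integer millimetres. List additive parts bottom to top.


cube([240, 280, 20]);
translate([120, 180, 20]) cylinder(h = 80, r = 60);


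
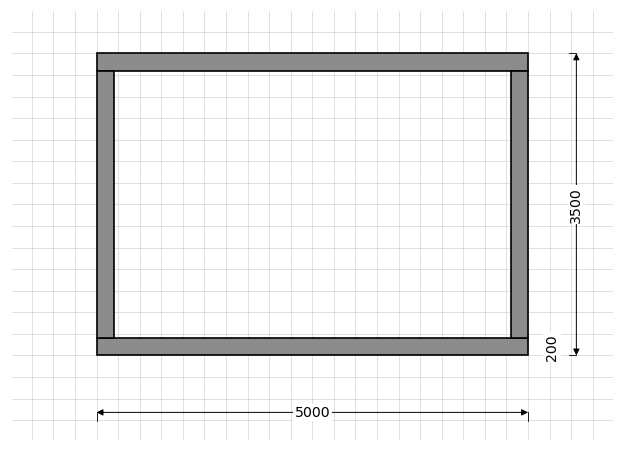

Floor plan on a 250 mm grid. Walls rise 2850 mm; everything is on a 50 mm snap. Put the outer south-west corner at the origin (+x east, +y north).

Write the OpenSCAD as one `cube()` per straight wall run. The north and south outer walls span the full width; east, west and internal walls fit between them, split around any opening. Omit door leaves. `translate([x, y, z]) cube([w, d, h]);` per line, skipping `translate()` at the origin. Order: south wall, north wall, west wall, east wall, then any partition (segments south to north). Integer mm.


cube([5000, 200, 2850]);
translate([0, 3300, 0]) cube([5000, 200, 2850]);
translate([0, 200, 0]) cube([200, 3100, 2850]);
translate([4800, 200, 0]) cube([200, 3100, 2850]);


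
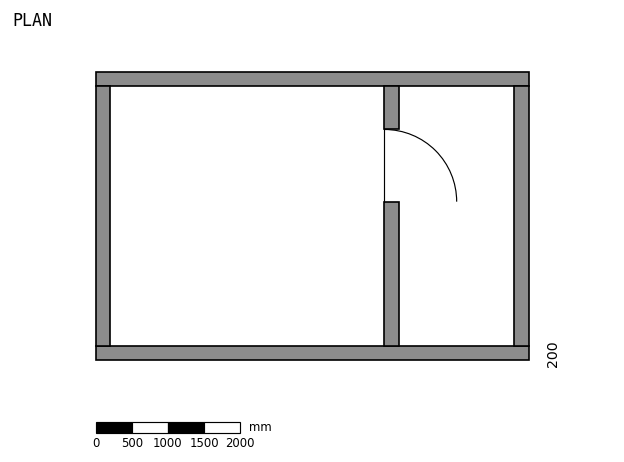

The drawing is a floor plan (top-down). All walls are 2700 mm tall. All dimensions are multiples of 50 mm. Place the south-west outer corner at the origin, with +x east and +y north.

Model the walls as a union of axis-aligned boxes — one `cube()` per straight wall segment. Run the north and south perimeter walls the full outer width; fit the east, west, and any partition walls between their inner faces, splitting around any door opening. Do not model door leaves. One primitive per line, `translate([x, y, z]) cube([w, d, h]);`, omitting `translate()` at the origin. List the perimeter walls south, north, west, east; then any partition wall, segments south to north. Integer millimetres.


cube([6000, 200, 2700]);
translate([0, 3800, 0]) cube([6000, 200, 2700]);
translate([0, 200, 0]) cube([200, 3600, 2700]);
translate([5800, 200, 0]) cube([200, 3600, 2700]);
translate([4000, 200, 0]) cube([200, 2000, 2700]);
translate([4000, 3200, 0]) cube([200, 600, 2700]);
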